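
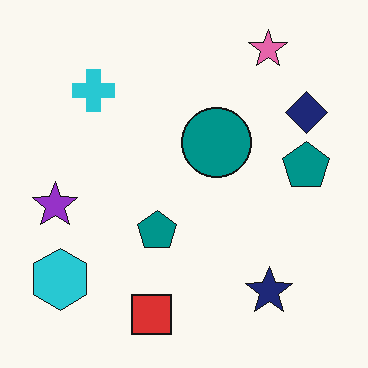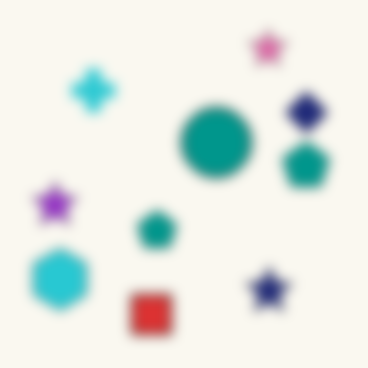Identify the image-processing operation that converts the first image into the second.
Heavily blurred.

Shape edges and outlines are uniformly softened across the whole image.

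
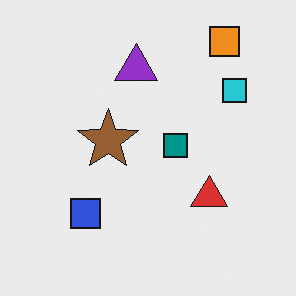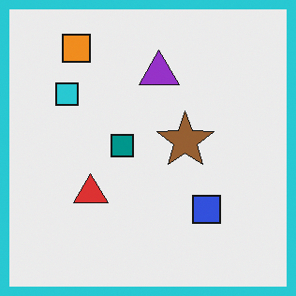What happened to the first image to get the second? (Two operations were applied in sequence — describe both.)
The image was flipped horizontally (left ↔ right), then framed with a cyan border.

The cyan square is in the top-right of the first image and the top-left of the second — shapes on opposite sides of the vertical midline have swapped in a mirror flip. A solid cyan frame runs around the edge of the second image, with the content slightly shrunk inside it.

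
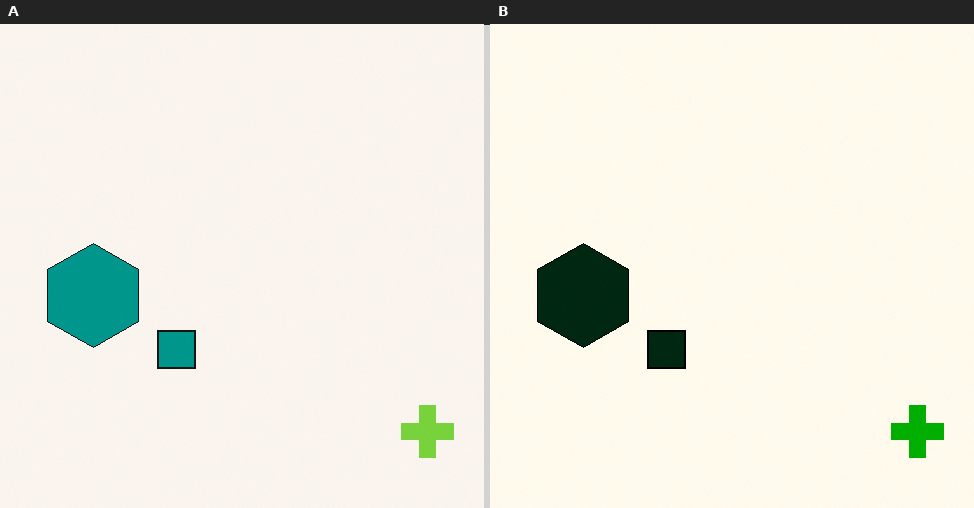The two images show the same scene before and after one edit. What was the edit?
The transformation is: given much higher contrast.

Tones are pushed away from mid-grey across the whole image — a global contrast change.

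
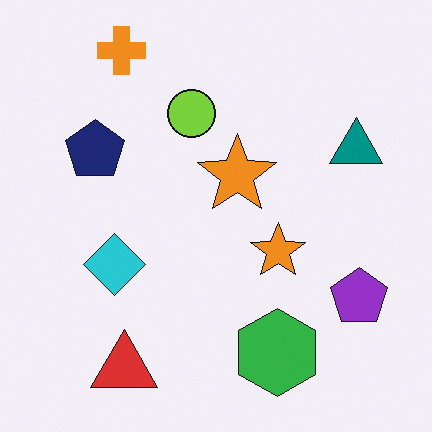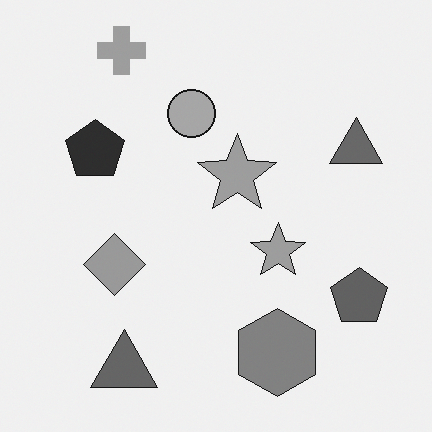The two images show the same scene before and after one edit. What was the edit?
The image was converted to grayscale.

All color is removed — every shape is now a shade of grey.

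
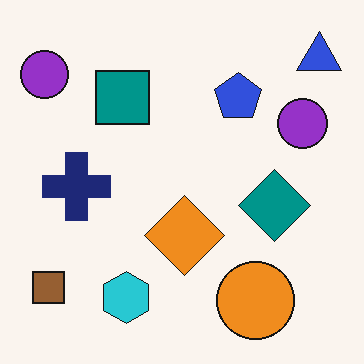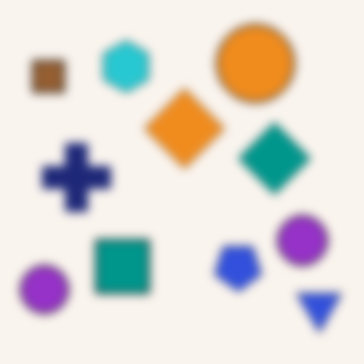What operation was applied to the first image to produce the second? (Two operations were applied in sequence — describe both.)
The transformation is: moderately blurred, then flipped vertically (top ↔ bottom).

Shape edges and outlines are uniformly softened across the whole image. The blue triangle is in the top-right of the first image and the bottom-right of the second — shapes on opposite sides of the horizontal midline have swapped in a mirror flip.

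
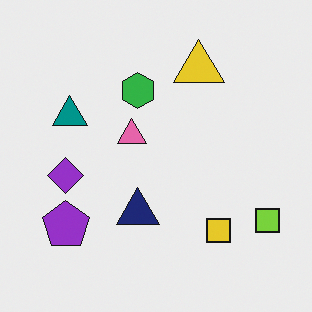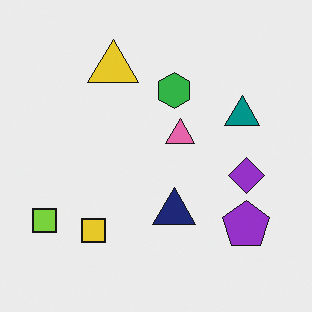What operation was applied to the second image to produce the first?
The transformation is: flipped horizontally (left ↔ right).

The lime square is in the bottom-left of the second image and the bottom-right of the first — shapes on opposite sides of the vertical midline have swapped in a mirror flip.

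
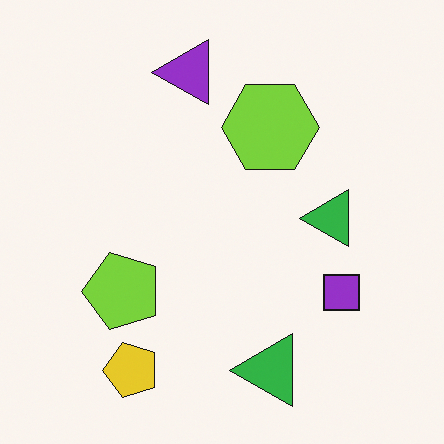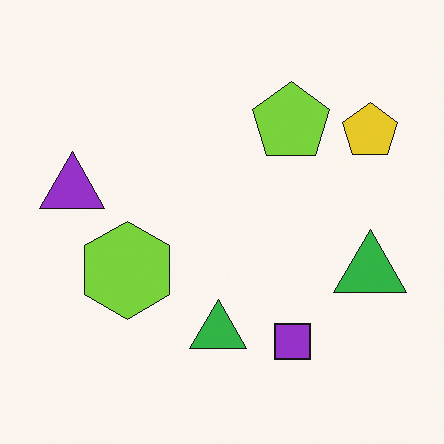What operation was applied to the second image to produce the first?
Transposed (reflected across the top-left ↔ bottom-right diagonal).

Shapes have swapped their row and column positions — what was in the top-right is now in the bottom-left — a diagonal reflection.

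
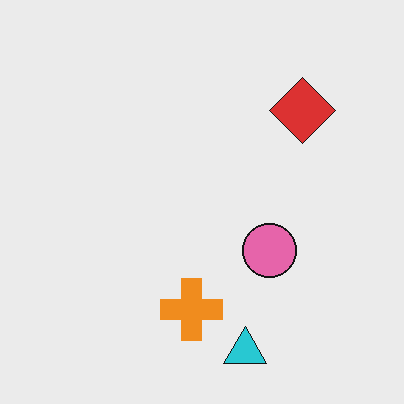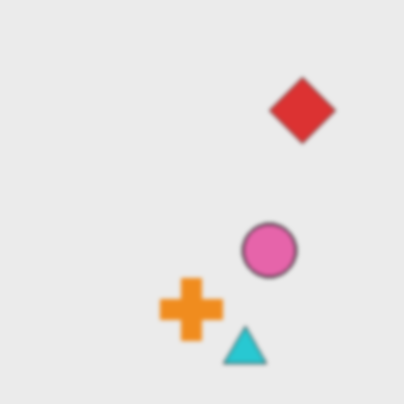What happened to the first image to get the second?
Lightly blurred.

Shape edges and outlines are uniformly softened across the whole image.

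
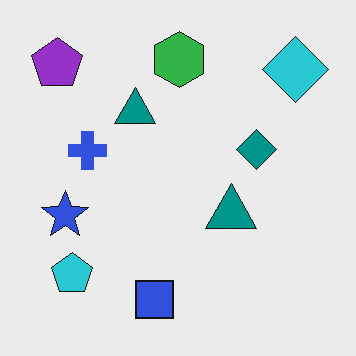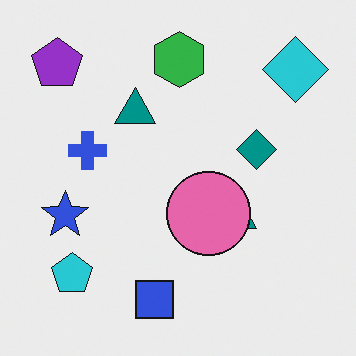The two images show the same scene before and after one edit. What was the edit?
The transformation is: overlaid with an additional pink circle.

A pink circle appears in the second image that is absent from the first.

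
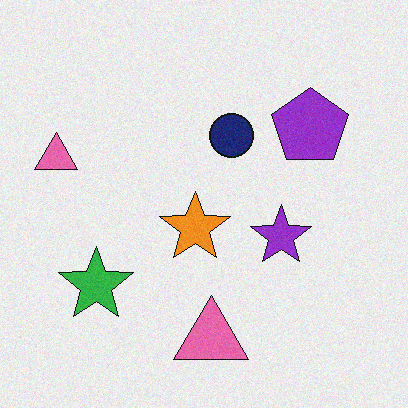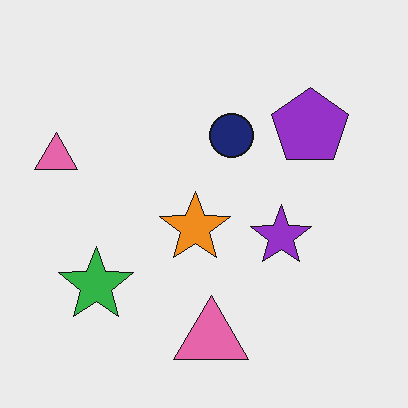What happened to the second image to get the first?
It was degraded with light additive noise.

Random speckle covers the whole image, including the flat background.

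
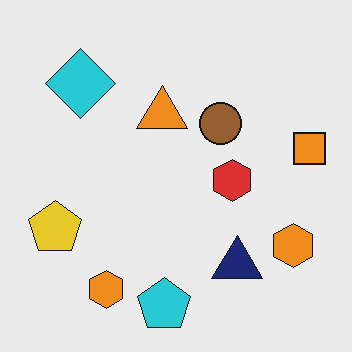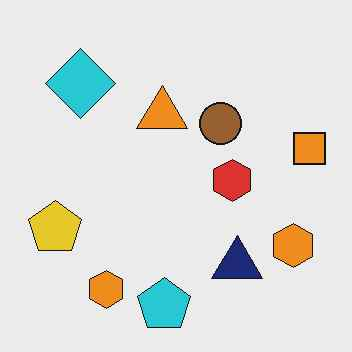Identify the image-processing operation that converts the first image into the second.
The image was JPEG-compressed with visible artifacts.

Blocky 8×8 compression artifacts appear around shape edges and the flat background shows ringing — characteristic JPEG degradation.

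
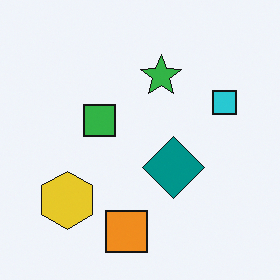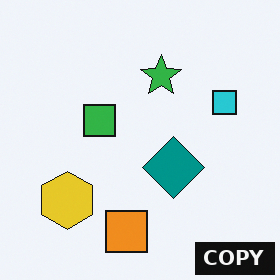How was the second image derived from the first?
It was watermarked with the text "COPY" in the lower-right corner.

A dark label reading "COPY" appears in the lower-right corner.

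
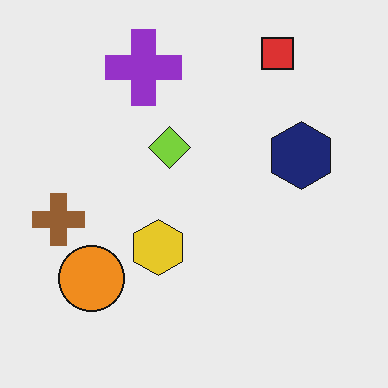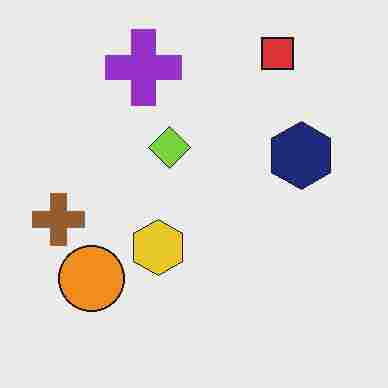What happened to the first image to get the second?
The transformation is: degraded with heavy JPEG compression.

Blocky 8×8 compression artifacts appear around shape edges and the flat background shows ringing — characteristic JPEG degradation.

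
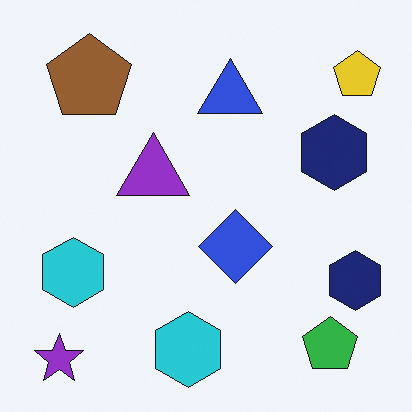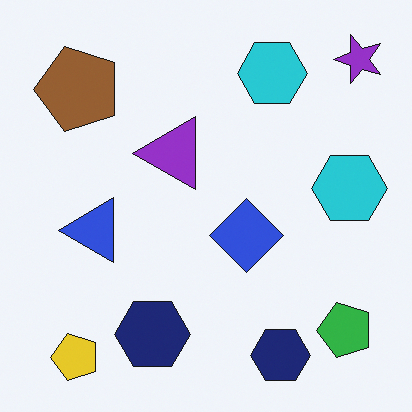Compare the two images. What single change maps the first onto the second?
It was transposed (reflected across the top-left ↔ bottom-right diagonal).

Shapes have swapped their row and column positions — what was in the top-right is now in the bottom-left — a diagonal reflection.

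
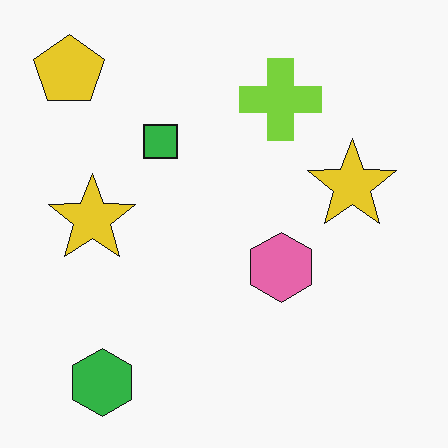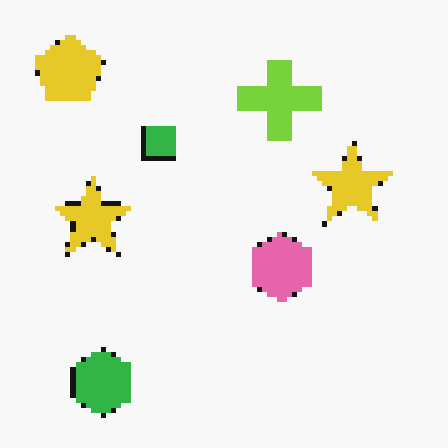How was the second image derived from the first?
This is the original image mildly pixelated.

Shapes are reduced to large square blocks; fine edges and outlines are lost — a downscale-then-upscale (mosaic) effect.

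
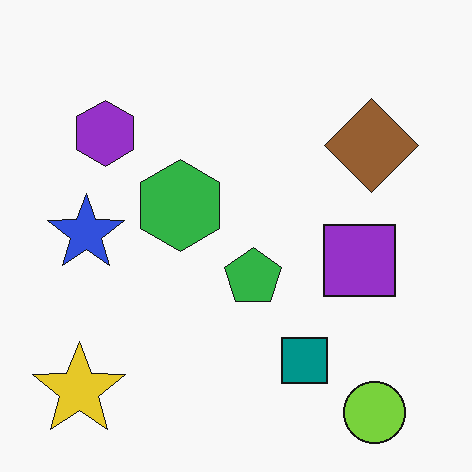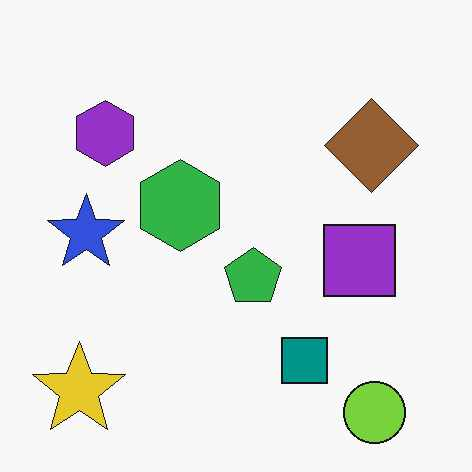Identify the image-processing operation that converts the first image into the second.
The transformation is: JPEG-compressed with visible artifacts.

Blocky 8×8 compression artifacts appear around shape edges and the flat background shows ringing — characteristic JPEG degradation.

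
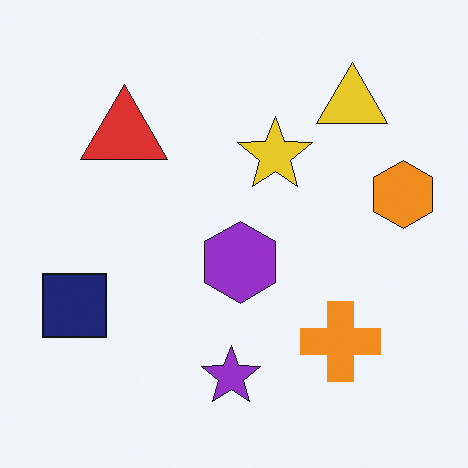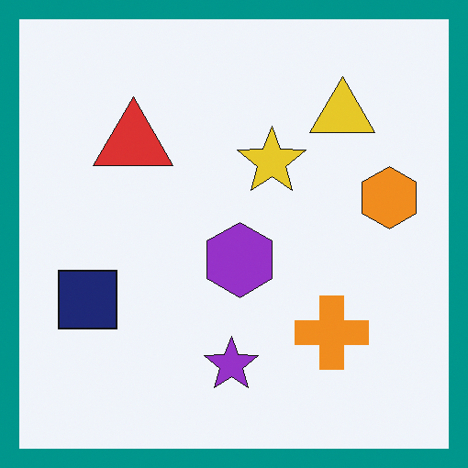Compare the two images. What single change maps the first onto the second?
It was framed with a teal border.

A solid teal frame runs around the edge of the second image, with the content slightly shrunk inside it.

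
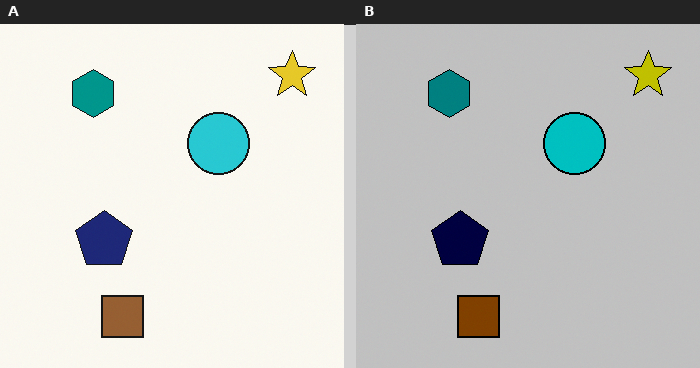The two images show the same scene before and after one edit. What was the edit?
This is the original image aggressively posterized.

Each flat color has snapped to a coarser quantized level — most visibly, the near-white background has dropped to a flat grey.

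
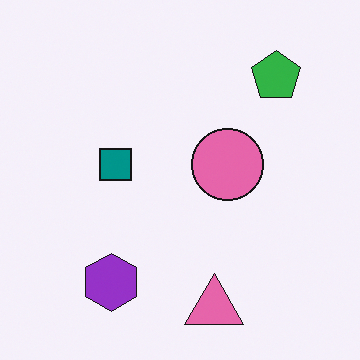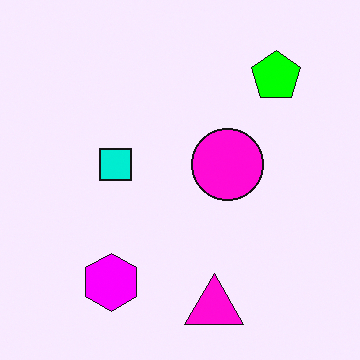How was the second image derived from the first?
The second image is the first heavily oversaturated.

All colors are more vivid — a global saturation change.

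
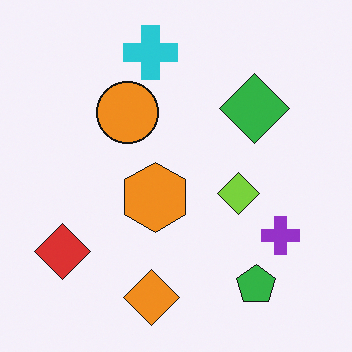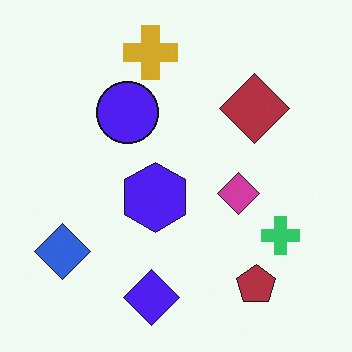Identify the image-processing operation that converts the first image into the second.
The second image is the first hue-shifted through roughly half the color wheel.

Every shape's color has rotated by the same amount around the hue wheel — a uniform hue shift.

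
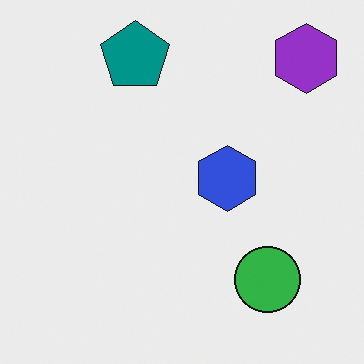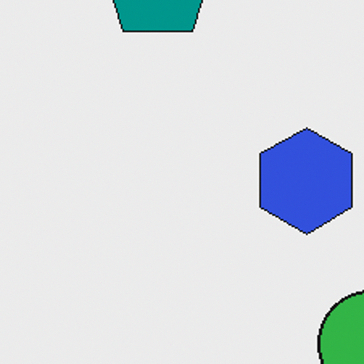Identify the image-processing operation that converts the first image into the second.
The image was cropped to a modestly smaller region and rescaled.

The visible shapes are larger and the field of view is narrower; shapes near the original edges may be partly or wholly outside the frame — a crop-and-rescale.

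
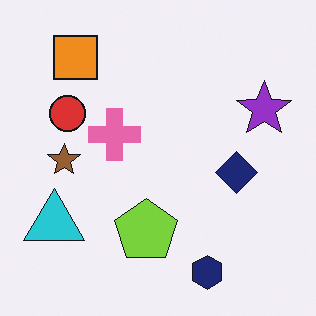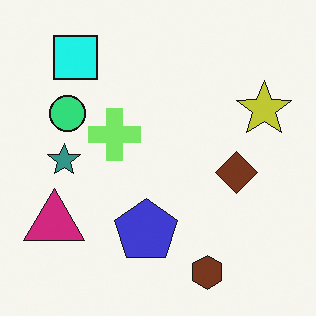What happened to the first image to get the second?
This is the original image hue-shifted through roughly a third of the color wheel.

Every shape's color has rotated by the same amount around the hue wheel — a uniform hue shift.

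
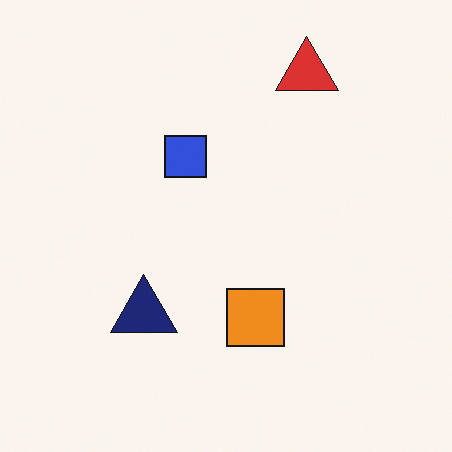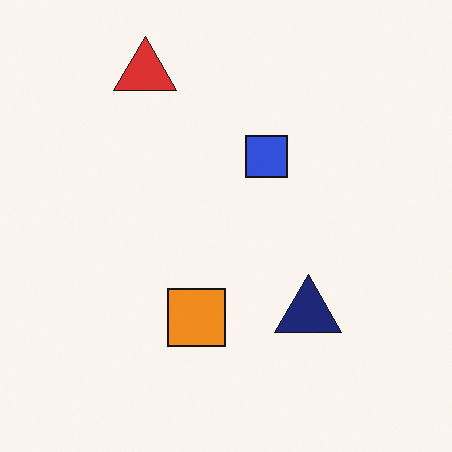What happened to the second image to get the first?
The first image is the second flipped horizontally (left ↔ right).

The navy triangle is in the bottom-right of the second image and the bottom-left of the first — shapes on opposite sides of the vertical midline have swapped in a mirror flip.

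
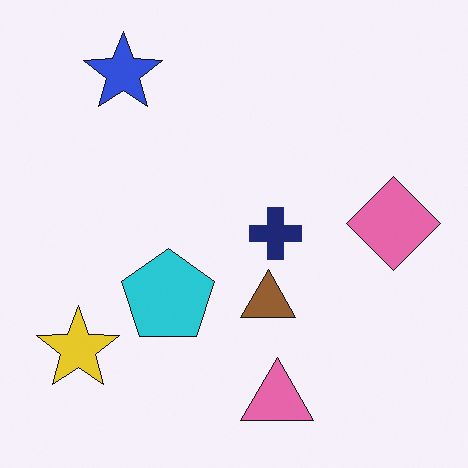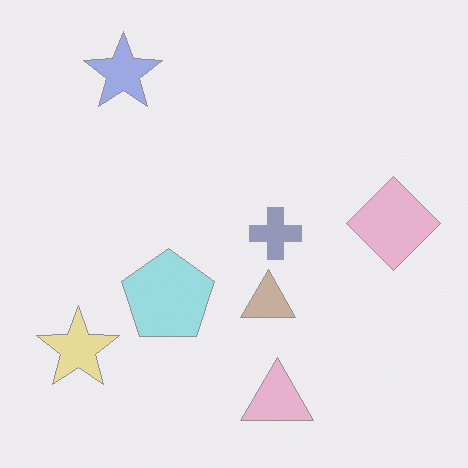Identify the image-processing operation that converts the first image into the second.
The image was washed out (contrast reduced).

Tones are pushed toward mid-grey across the whole image — a global contrast change.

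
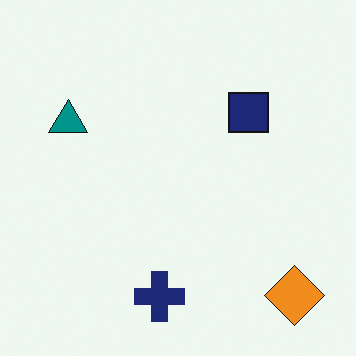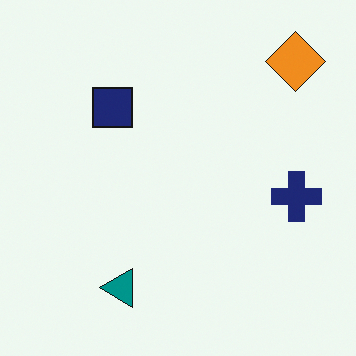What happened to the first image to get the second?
The transformation is: rotated 90° counter-clockwise.

The orange diamond sits in the bottom-right of the first image and the top-right of the second — consistent with a whole-image 90° counter-clockwise rotation.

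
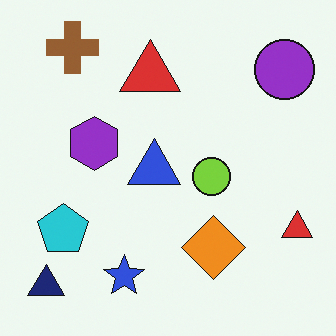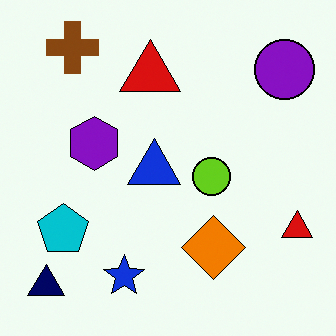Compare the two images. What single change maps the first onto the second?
The transformation is: given slightly increased contrast.

Tones are pushed away from mid-grey across the whole image — a global contrast change.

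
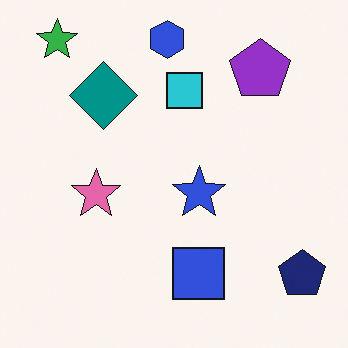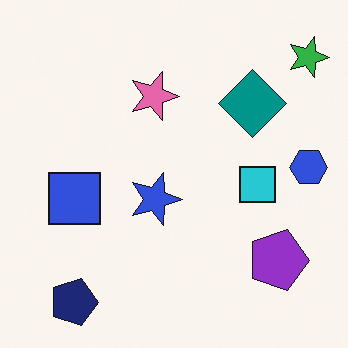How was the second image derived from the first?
Rotated 90° clockwise.

The green star sits in the top-left of the first image and the top-right of the second — consistent with a whole-image 90° clockwise rotation.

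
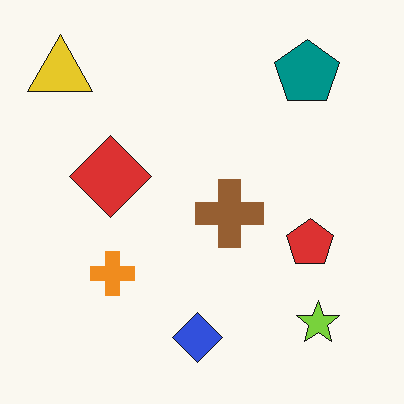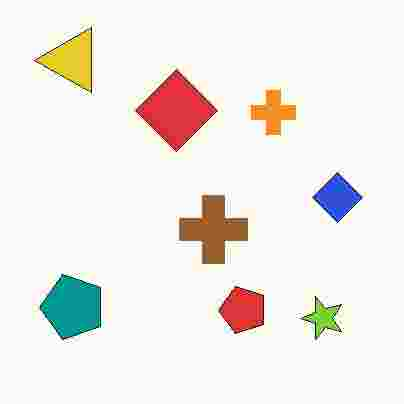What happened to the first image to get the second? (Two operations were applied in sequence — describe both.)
Transposed (reflected across the top-left ↔ bottom-right diagonal), then heavily JPEG-compressed with obvious blocking artifacts.

Shapes have swapped their row and column positions — what was in the top-right is now in the bottom-left — a diagonal reflection. Blocky 8×8 compression artifacts appear around shape edges and the flat background shows ringing — characteristic JPEG degradation.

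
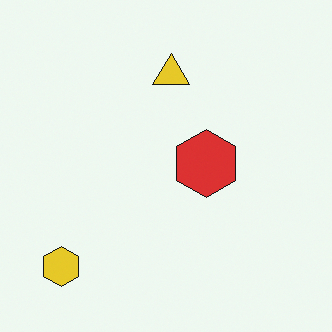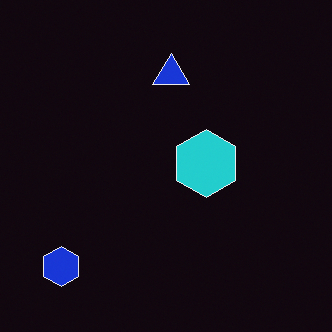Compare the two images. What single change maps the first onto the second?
The image was color-inverted (negative).

The light background has become dark and every shape's color is its complement — a photographic negative.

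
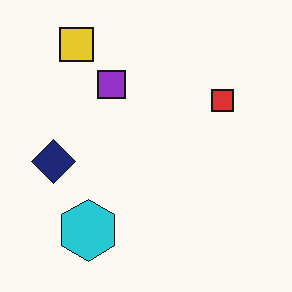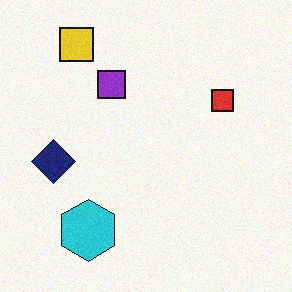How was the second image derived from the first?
The transformation is: degraded with subtle gaussian noise.

Random speckle covers the whole image, including the flat background.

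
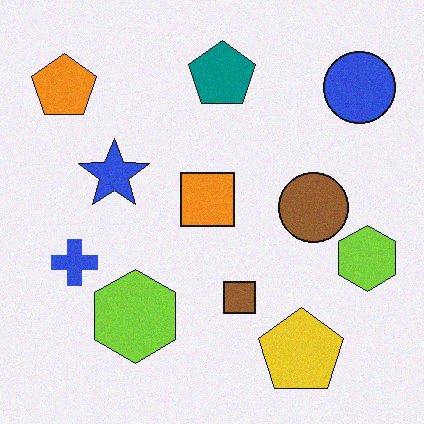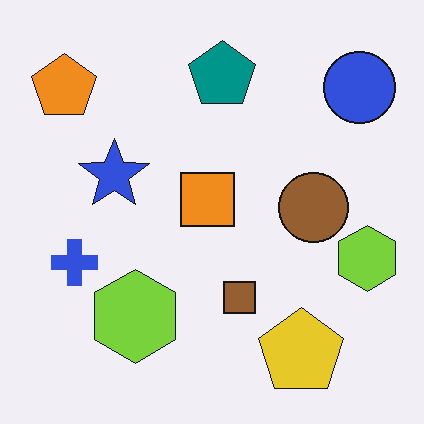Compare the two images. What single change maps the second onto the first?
It was degraded with a light layer of grain.

Random speckle covers the whole image, including the flat background.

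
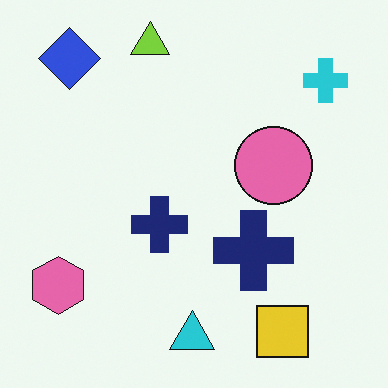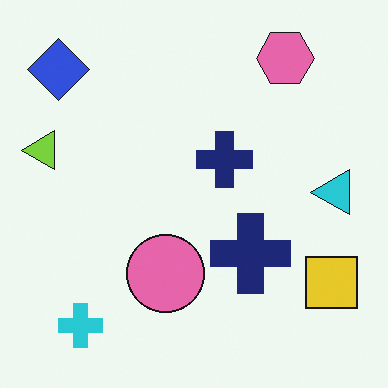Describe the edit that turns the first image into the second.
The second image is the first transposed (reflected across the top-left ↔ bottom-right diagonal).

Shapes have swapped their row and column positions — what was in the top-right is now in the bottom-left — a diagonal reflection.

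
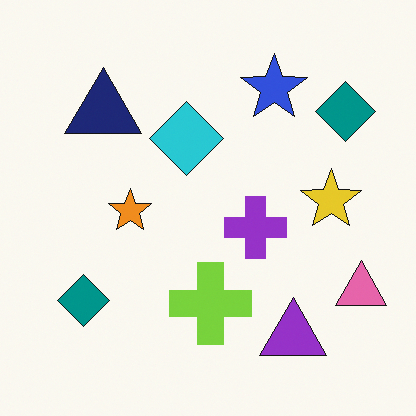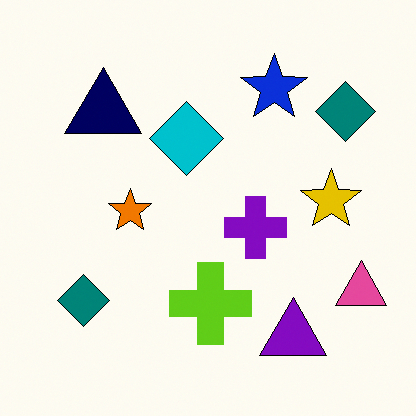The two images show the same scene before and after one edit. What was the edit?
The transformation is: given slightly increased contrast.

Tones are pushed away from mid-grey across the whole image — a global contrast change.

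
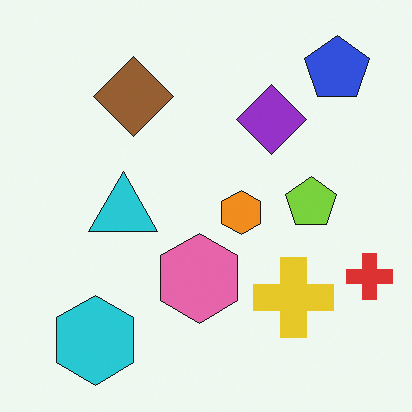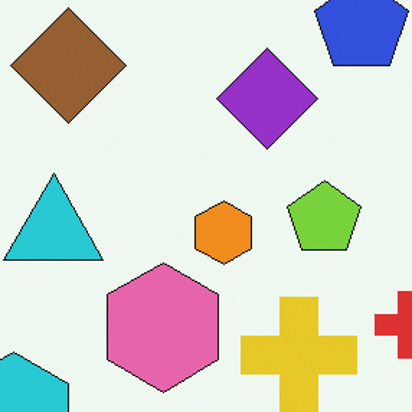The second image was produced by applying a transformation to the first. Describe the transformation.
This is the original image cropped to a modestly smaller region and rescaled.

The visible shapes are larger and the field of view is narrower; shapes near the original edges may be partly or wholly outside the frame — a crop-and-rescale.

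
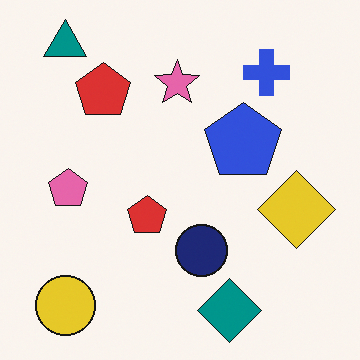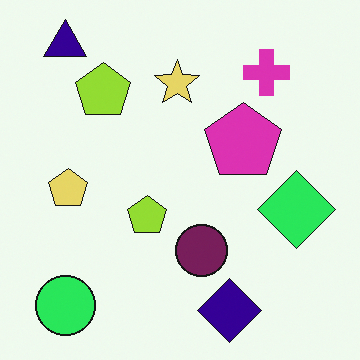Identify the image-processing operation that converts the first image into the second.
It was hue-shifted through roughly a third of the color wheel.

Every shape's color has rotated by the same amount around the hue wheel — a uniform hue shift.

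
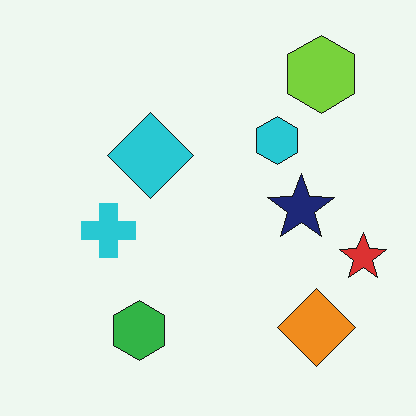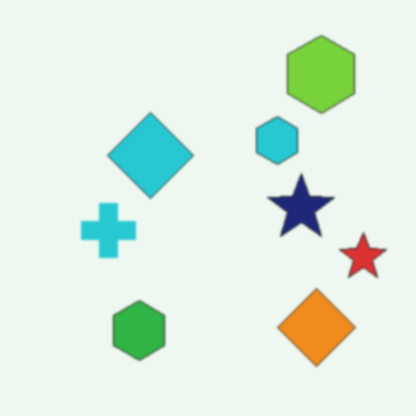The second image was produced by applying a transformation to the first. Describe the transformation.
This is the original image given a subtle gaussian blur.

Shape edges and outlines are uniformly softened across the whole image.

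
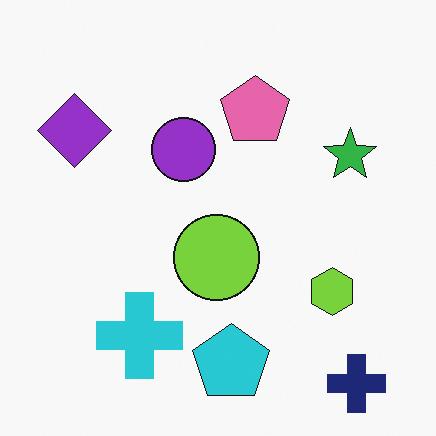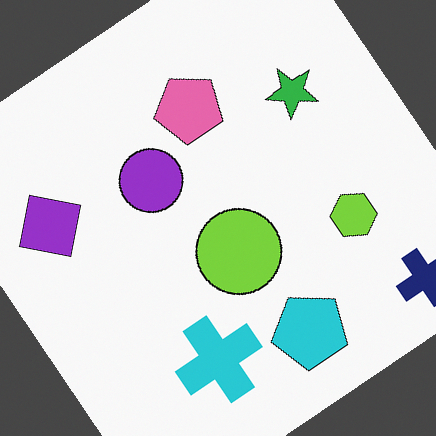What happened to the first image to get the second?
The transformation is: rotated counter-clockwise by a large amount — several tens of degrees.

Every shape is tilted by the same angle and the image corners show triangular fill wedges — a whole-image rotation by a non-right angle.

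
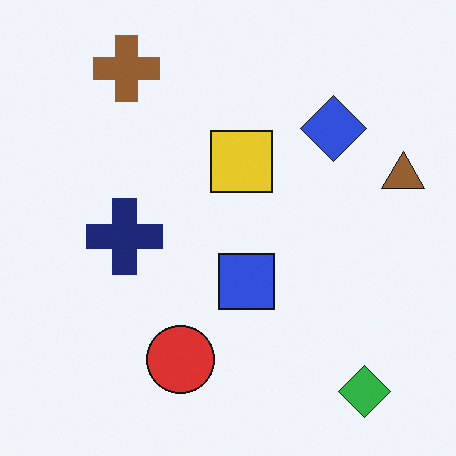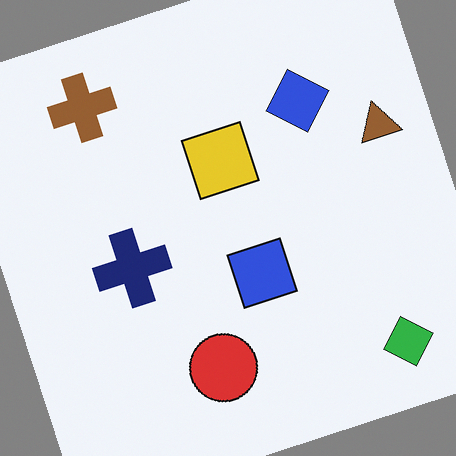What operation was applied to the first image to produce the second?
The transformation is: rotated counter-clockwise by a moderate amount.

Every shape is tilted by the same angle and the image corners show triangular fill wedges — a whole-image rotation by a non-right angle.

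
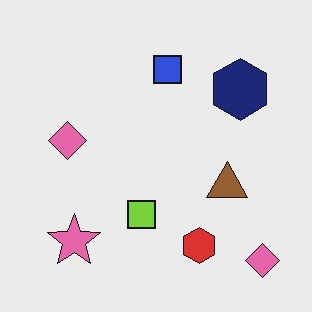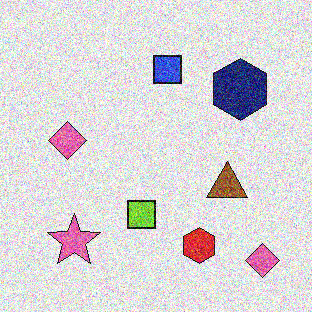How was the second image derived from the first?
The second image is the first degraded with strong gaussian noise.

Random speckle covers the whole image, including the flat background.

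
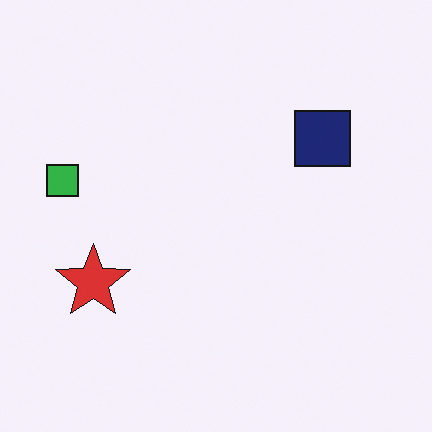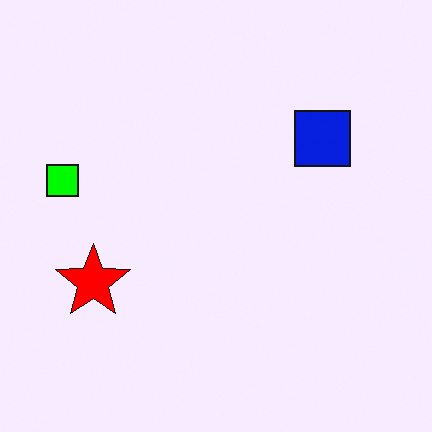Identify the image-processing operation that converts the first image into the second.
It was made much more vivid (saturation change).

All colors are more vivid — a global saturation change.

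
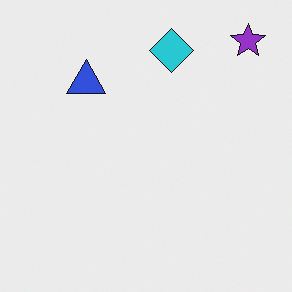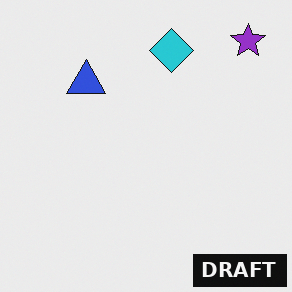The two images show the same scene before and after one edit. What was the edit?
Watermarked with the text "DRAFT" in the lower-right corner.

A dark label reading "DRAFT" appears in the lower-right corner.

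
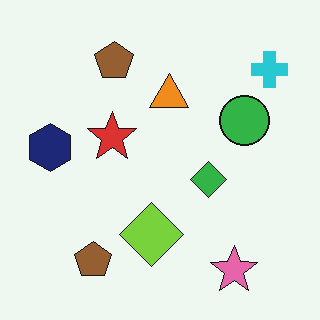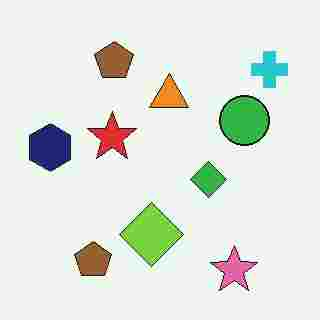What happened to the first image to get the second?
The second image is the first degraded with heavy JPEG compression.

Blocky 8×8 compression artifacts appear around shape edges and the flat background shows ringing — characteristic JPEG degradation.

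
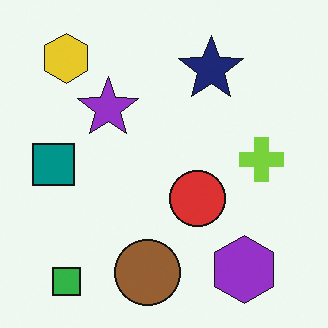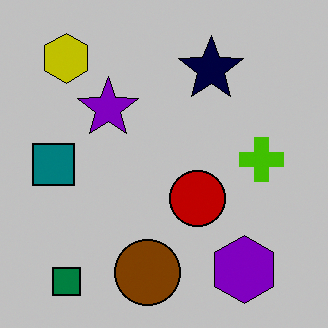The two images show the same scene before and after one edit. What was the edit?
The transformation is: aggressively posterized.

Each flat color has snapped to a coarser quantized level — most visibly, the near-white background has dropped to a flat grey.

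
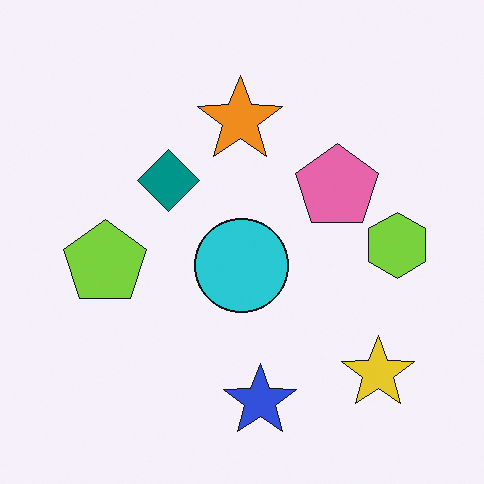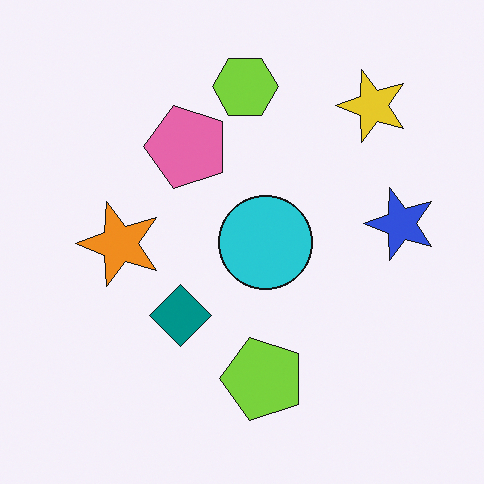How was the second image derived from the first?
The transformation is: rotated 90° counter-clockwise.

The yellow star sits in the bottom-right of the first image and the top-right of the second — consistent with a whole-image 90° counter-clockwise rotation.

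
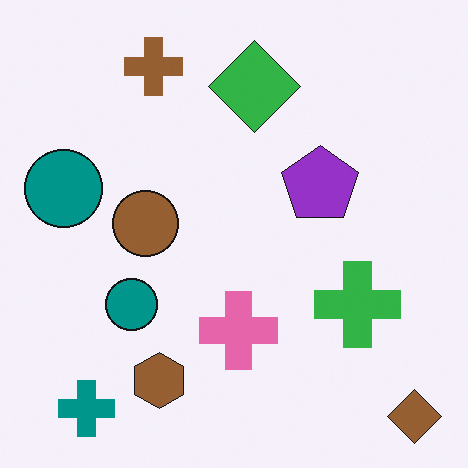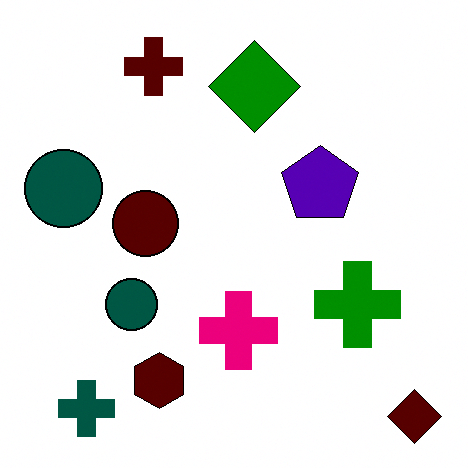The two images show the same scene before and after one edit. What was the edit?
This is the original image boosted in contrast.

Tones are pushed away from mid-grey across the whole image — a global contrast change.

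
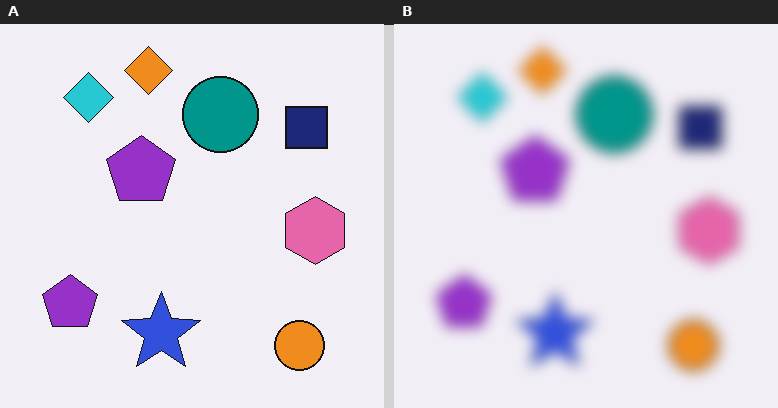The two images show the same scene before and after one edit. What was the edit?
It was heavily blurred.

Shape edges and outlines are uniformly softened across the whole image.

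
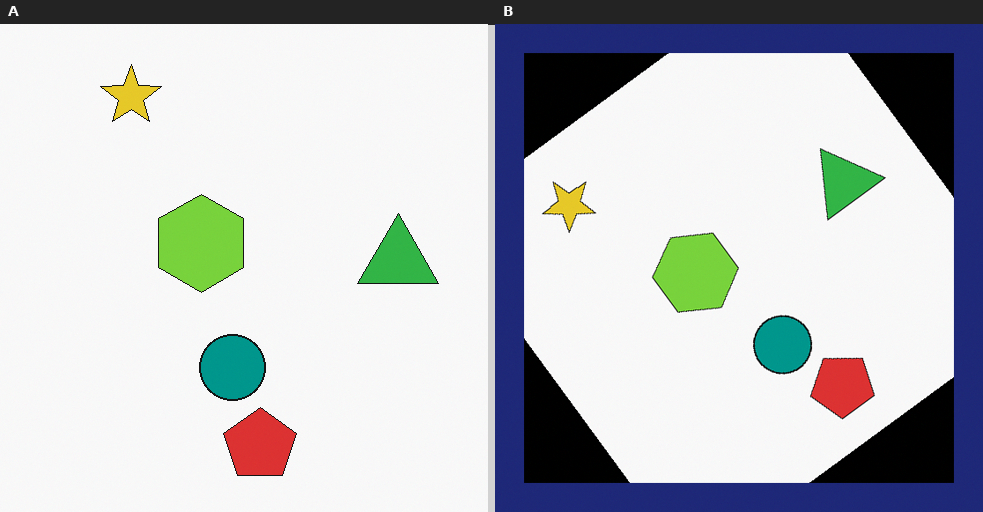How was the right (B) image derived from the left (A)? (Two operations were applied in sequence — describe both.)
The right (B) image is the left (A) rotated counter-clockwise by a large amount — several tens of degrees, then framed with a navy border.

Every shape is tilted by the same angle and the image corners show triangular fill wedges — a whole-image rotation by a non-right angle. A solid navy frame runs around the edge of the right (B) image, with the content slightly shrunk inside it.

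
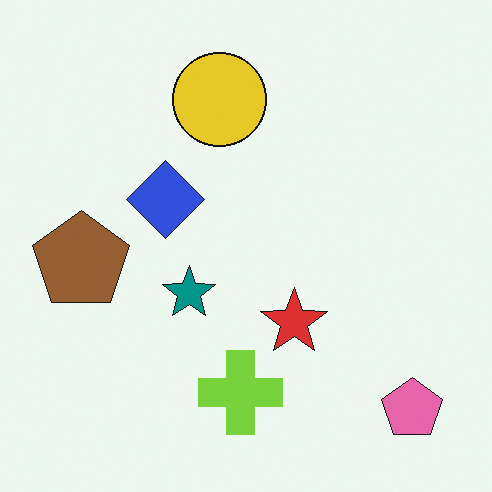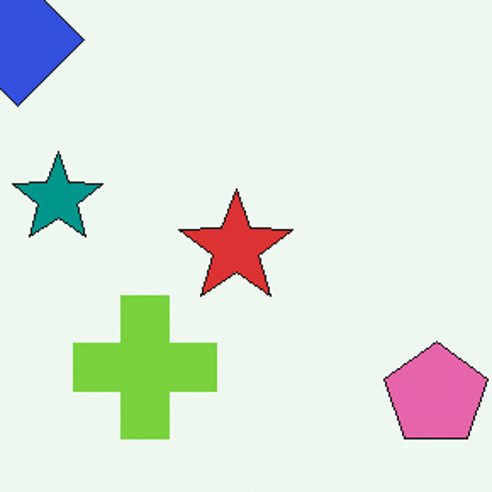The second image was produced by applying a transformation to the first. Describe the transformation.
This is the original image cropped to a noticeably smaller region and rescaled.

The visible shapes are larger and the field of view is narrower; shapes near the original edges may be partly or wholly outside the frame — a crop-and-rescale.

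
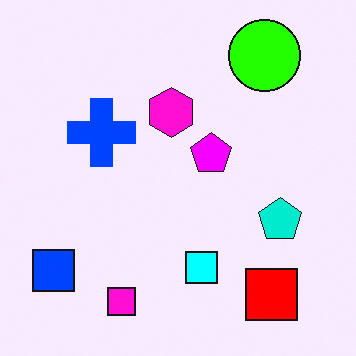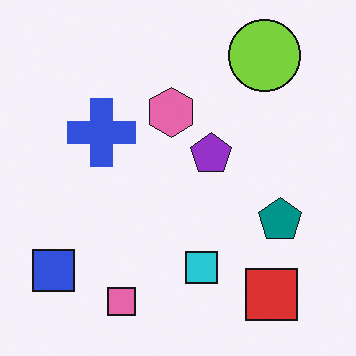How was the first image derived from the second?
This is the original image heavily oversaturated.

All colors are more vivid — a global saturation change.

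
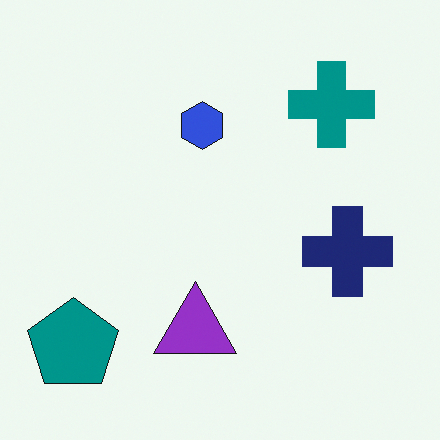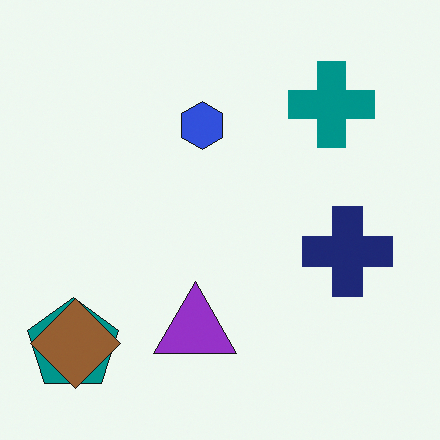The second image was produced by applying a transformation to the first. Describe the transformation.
Overlaid with an additional brown diamond.

A brown diamond appears in the second image that is absent from the first.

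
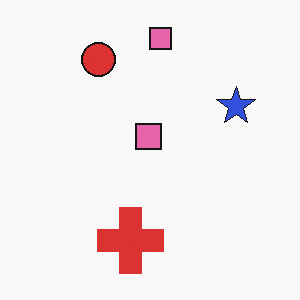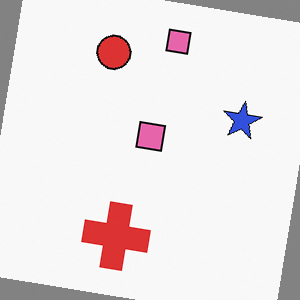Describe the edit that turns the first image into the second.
It was rotated clockwise by a slight angle.

Every shape is tilted by the same angle and the image corners show triangular fill wedges — a whole-image rotation by a non-right angle.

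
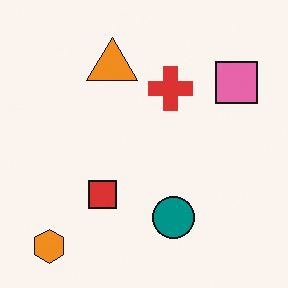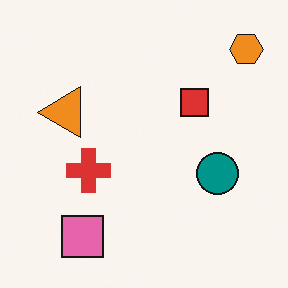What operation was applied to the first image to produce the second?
Transposed (reflected across the top-left ↔ bottom-right diagonal).

Shapes have swapped their row and column positions — what was in the top-right is now in the bottom-left — a diagonal reflection.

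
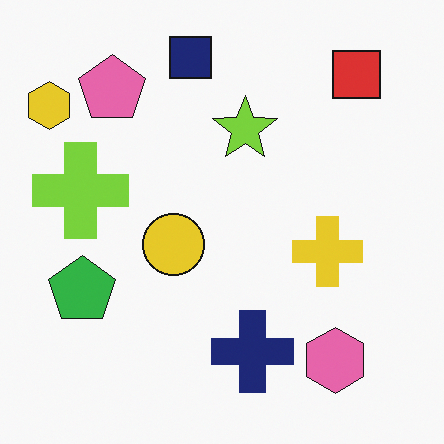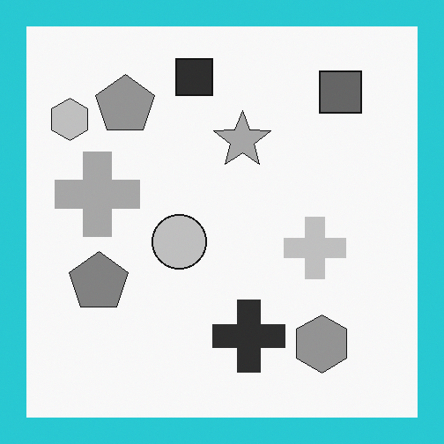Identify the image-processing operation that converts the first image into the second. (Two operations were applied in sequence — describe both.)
It was converted to grayscale, then framed with a cyan border.

All color is removed — every shape is now a shade of grey. A solid cyan frame runs around the edge of the second image, with the content slightly shrunk inside it.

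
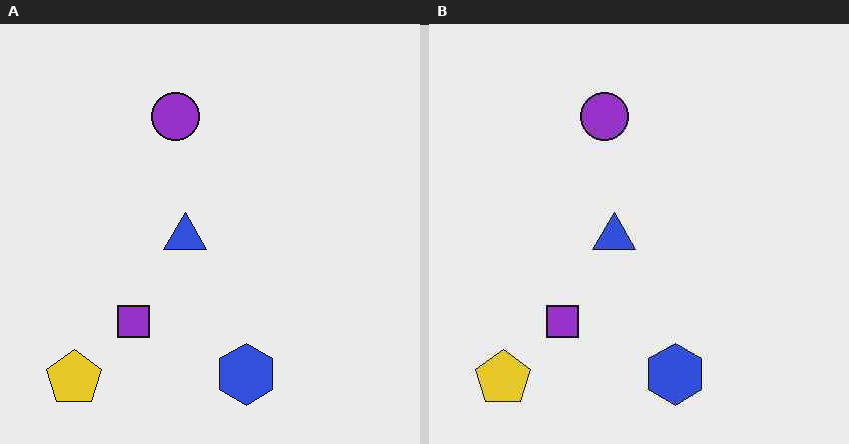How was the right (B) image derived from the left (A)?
The right (B) image is the left (A) given moderate JPEG compression.

Blocky 8×8 compression artifacts appear around shape edges and the flat background shows ringing — characteristic JPEG degradation.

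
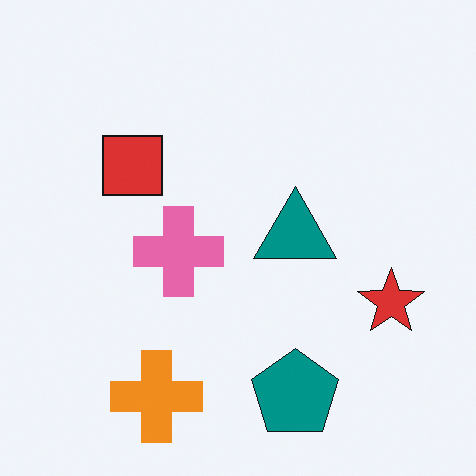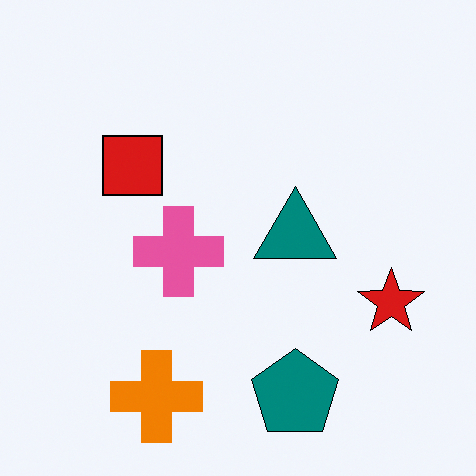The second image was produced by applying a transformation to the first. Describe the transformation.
It was given slightly increased contrast.

Tones are pushed away from mid-grey across the whole image — a global contrast change.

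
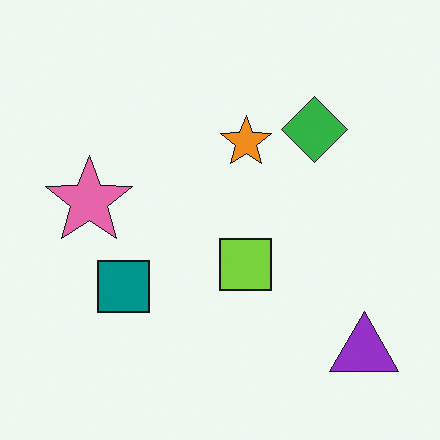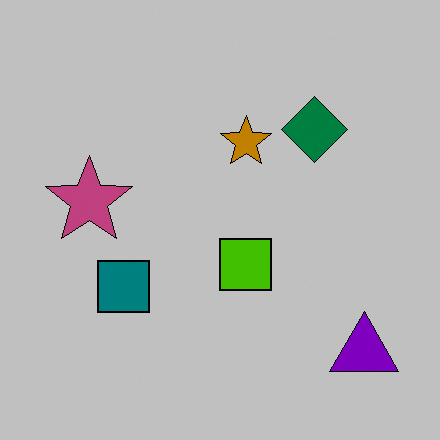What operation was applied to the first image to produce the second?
The second image is the first aggressively posterized.

Each flat color has snapped to a coarser quantized level — most visibly, the near-white background has dropped to a flat grey.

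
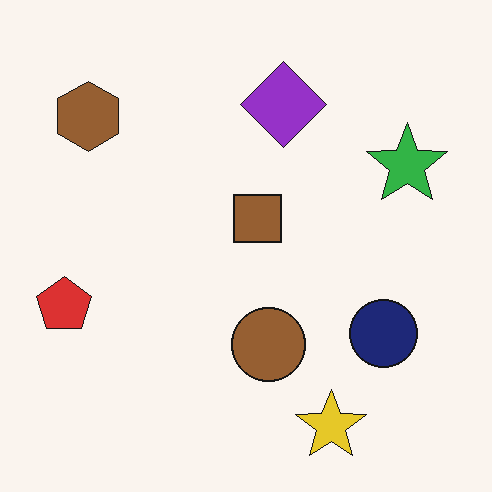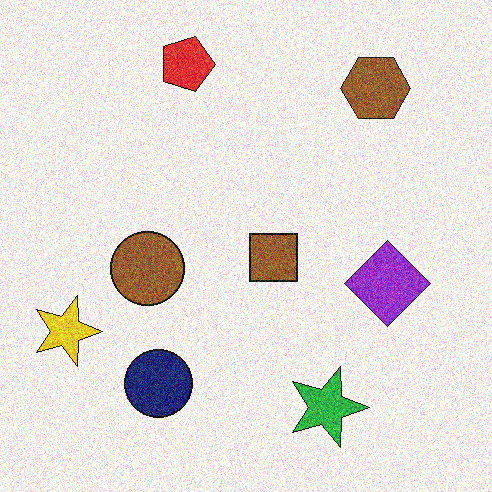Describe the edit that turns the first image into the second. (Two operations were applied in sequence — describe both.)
This is the original image rotated 90° clockwise, then degraded with heavy additive noise.

The brown hexagon sits in the top-left of the first image and the top-right of the second — consistent with a whole-image 90° clockwise rotation. Random speckle covers the whole image, including the flat background.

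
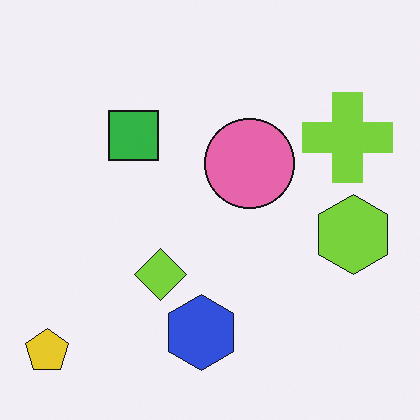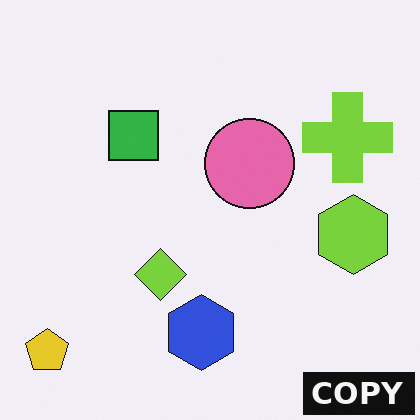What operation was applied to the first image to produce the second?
Watermarked with the text "COPY" in the lower-right corner.

A dark label reading "COPY" appears in the lower-right corner.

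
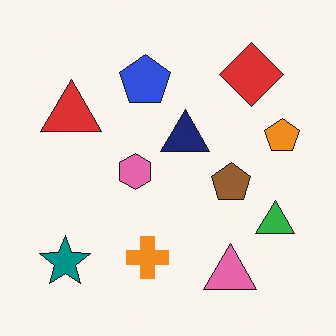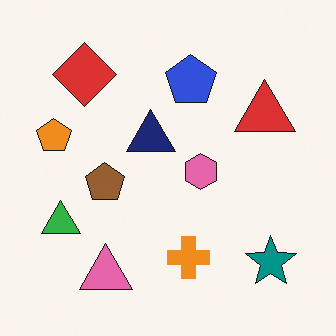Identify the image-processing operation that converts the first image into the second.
The transformation is: flipped horizontally (left ↔ right).

The orange pentagon is in the right of the first image and the left of the second — shapes on opposite sides of the vertical midline have swapped in a mirror flip.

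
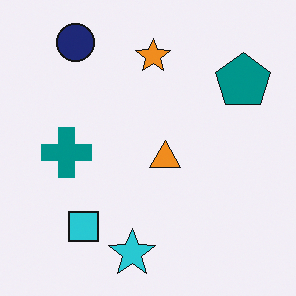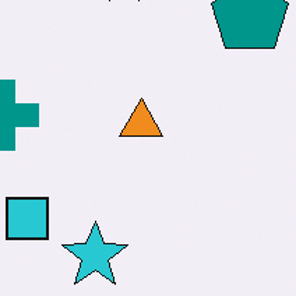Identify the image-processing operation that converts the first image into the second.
Cropped slightly and scaled back up.

The visible shapes are larger and the field of view is narrower; shapes near the original edges may be partly or wholly outside the frame — a crop-and-rescale.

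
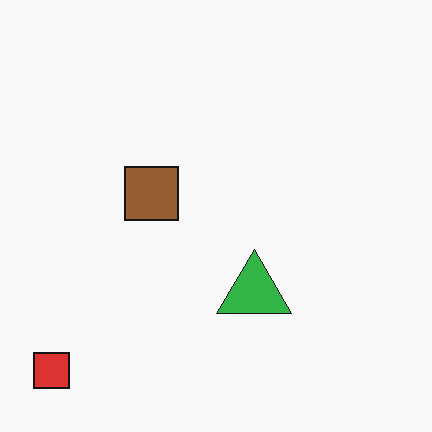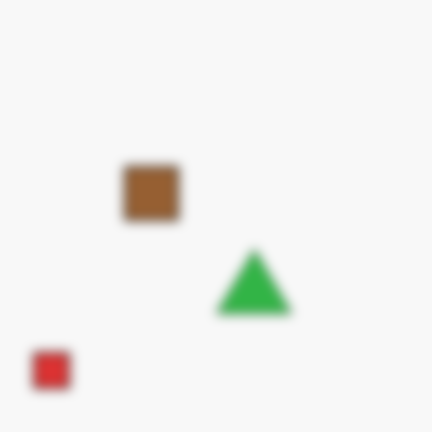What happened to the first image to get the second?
It was heavily blurred.

Shape edges and outlines are uniformly softened across the whole image.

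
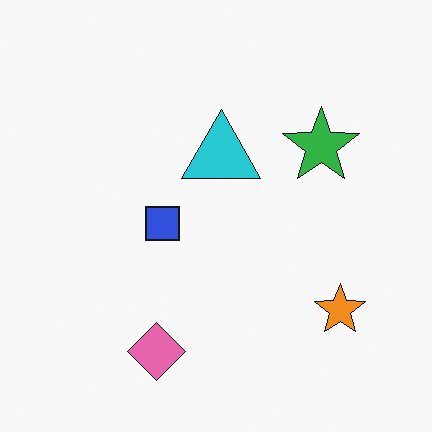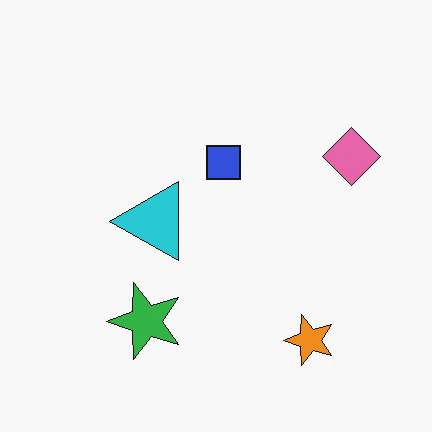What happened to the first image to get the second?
This is the original image transposed (reflected across the top-left ↔ bottom-right diagonal).

Shapes have swapped their row and column positions — what was in the top-right is now in the bottom-left — a diagonal reflection.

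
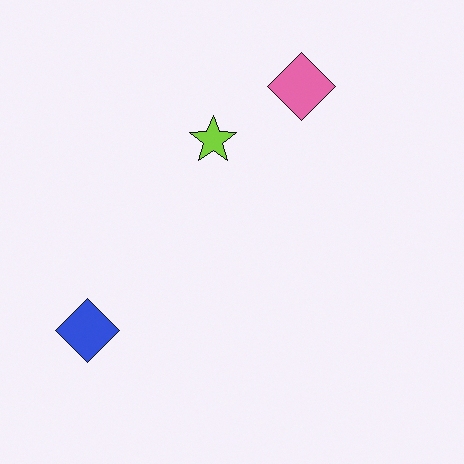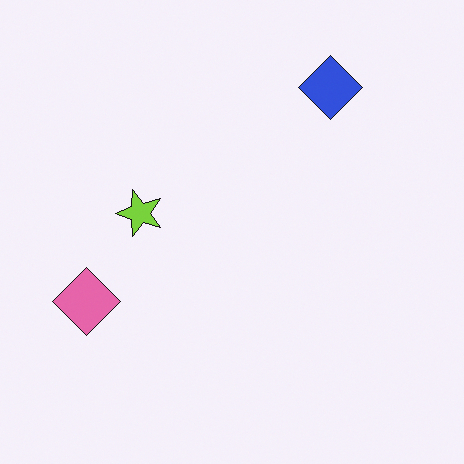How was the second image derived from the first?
Transposed (reflected across the top-left ↔ bottom-right diagonal).

Shapes have swapped their row and column positions — what was in the top-right is now in the bottom-left — a diagonal reflection.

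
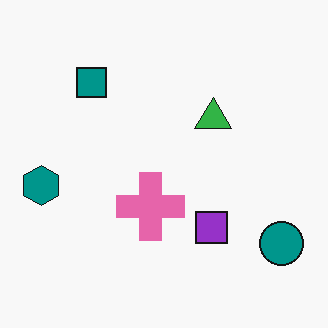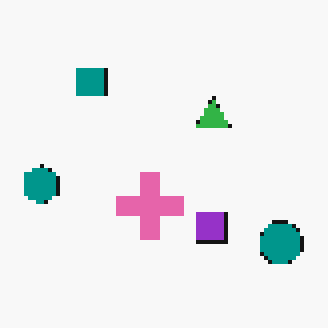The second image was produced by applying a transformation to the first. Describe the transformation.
Mildly pixelated.

Shapes are reduced to large square blocks; fine edges and outlines are lost — a downscale-then-upscale (mosaic) effect.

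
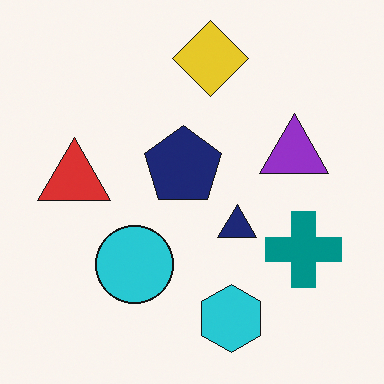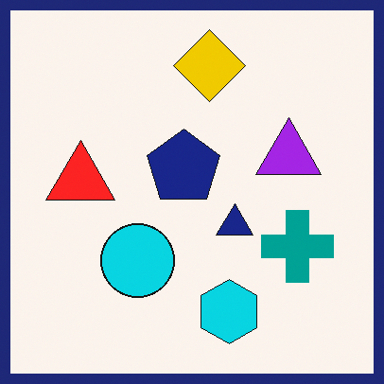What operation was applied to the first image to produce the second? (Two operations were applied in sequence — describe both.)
This is the original image slightly oversaturated, then framed with a navy border.

All colors are more vivid — a global saturation change. A solid navy frame runs around the edge of the second image, with the content slightly shrunk inside it.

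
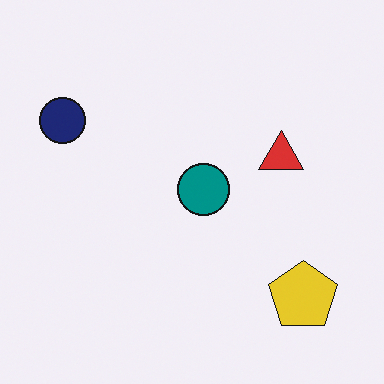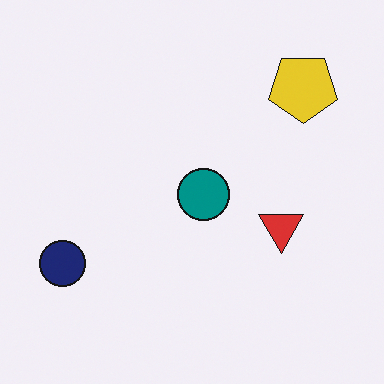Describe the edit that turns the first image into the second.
The second image is the first flipped vertically (top ↔ bottom).

The yellow pentagon is in the bottom-right of the first image and the top-right of the second — shapes on opposite sides of the horizontal midline have swapped in a mirror flip.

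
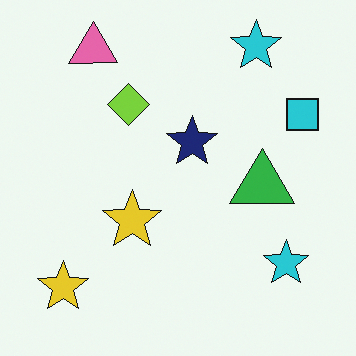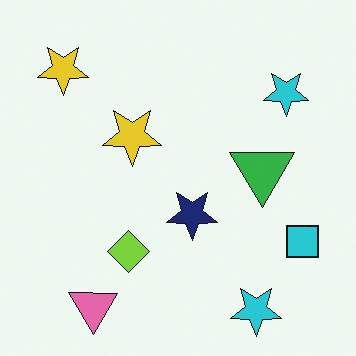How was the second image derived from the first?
The second image is the first flipped vertically (top ↔ bottom).

The pink triangle is in the top-left of the first image and the bottom-left of the second — shapes on opposite sides of the horizontal midline have swapped in a mirror flip.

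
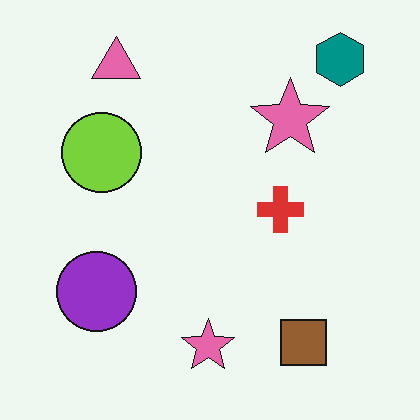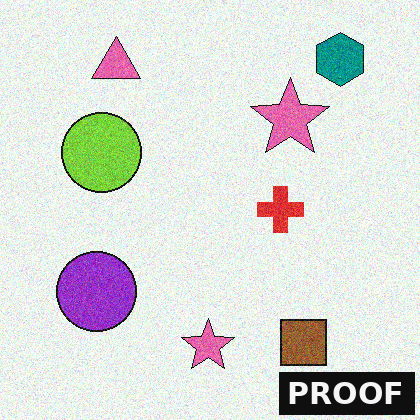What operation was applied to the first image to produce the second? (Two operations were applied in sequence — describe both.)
This is the original image degraded with moderate additive noise, then watermarked with the text "PROOF" in the lower-right corner.

Random speckle covers the whole image, including the flat background. A dark label reading "PROOF" appears in the lower-right corner.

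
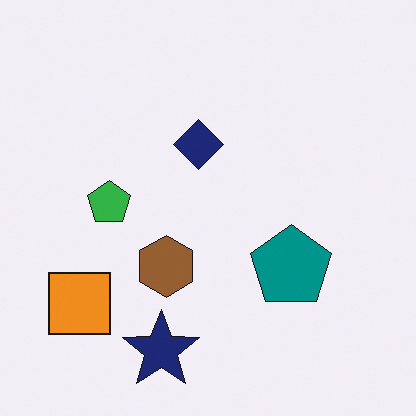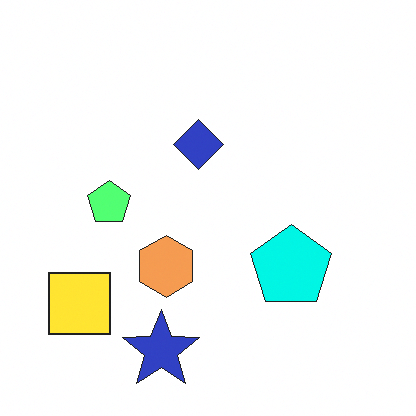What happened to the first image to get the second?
The second image is the first brightened a lot.

Every pixel — background and shapes alike — is uniformly brightened.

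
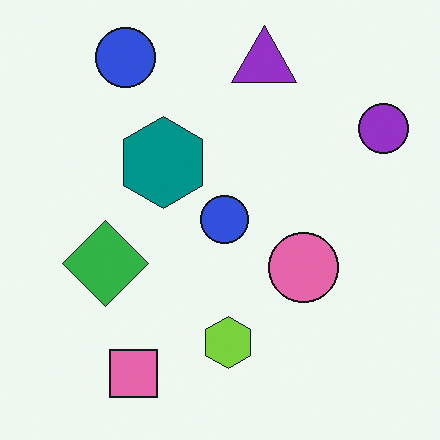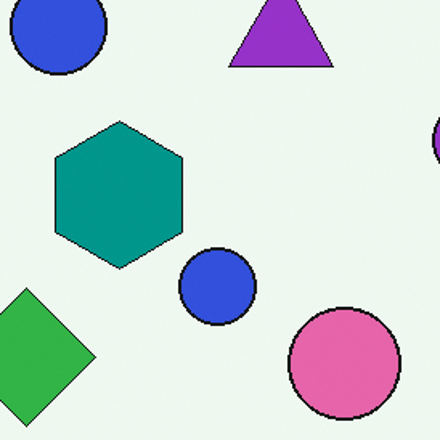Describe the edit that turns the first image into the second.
The transformation is: cropped slightly and scaled back up.

The visible shapes are larger and the field of view is narrower; shapes near the original edges may be partly or wholly outside the frame — a crop-and-rescale.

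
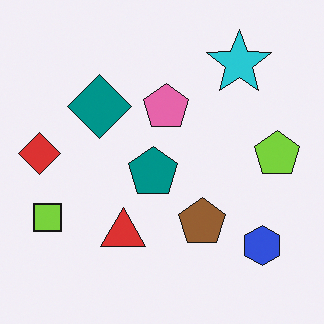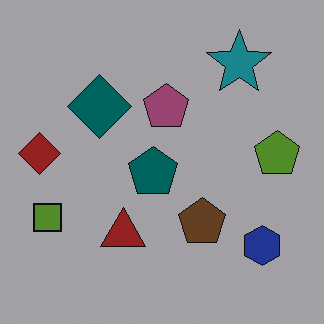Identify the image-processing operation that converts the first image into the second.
The transformation is: substantially darkened.

Every pixel — background and shapes alike — is uniformly darkened.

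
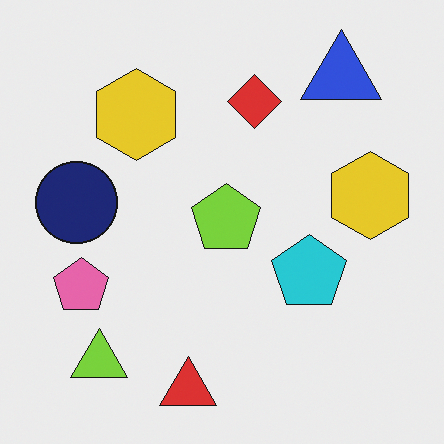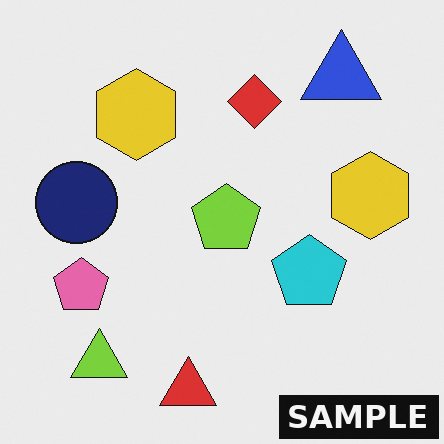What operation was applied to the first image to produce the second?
The image was watermarked with the text "SAMPLE" in the lower-right corner.

A dark label reading "SAMPLE" appears in the lower-right corner.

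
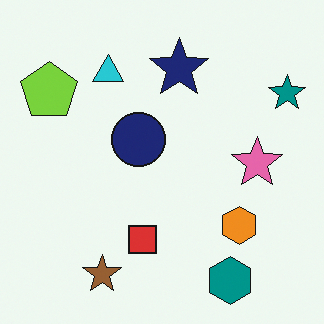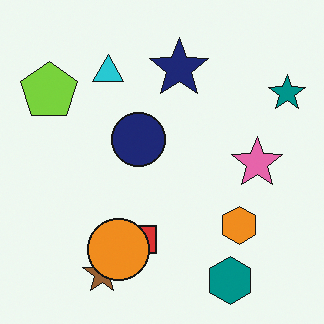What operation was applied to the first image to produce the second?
The second image is the first overlaid with an additional orange circle.

An orange circle appears in the second image that is absent from the first.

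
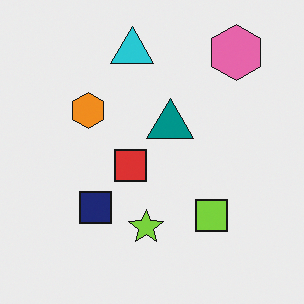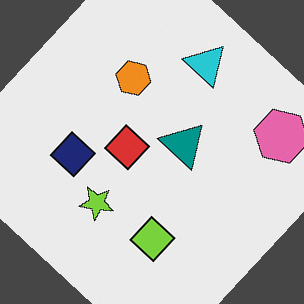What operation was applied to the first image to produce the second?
The image was rotated clockwise by a large amount — several tens of degrees.

Every shape is tilted by the same angle and the image corners show triangular fill wedges — a whole-image rotation by a non-right angle.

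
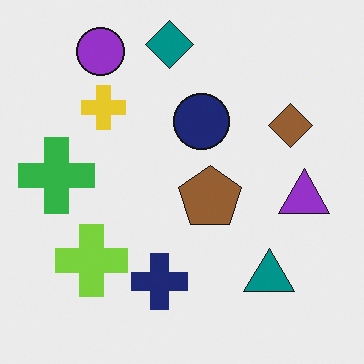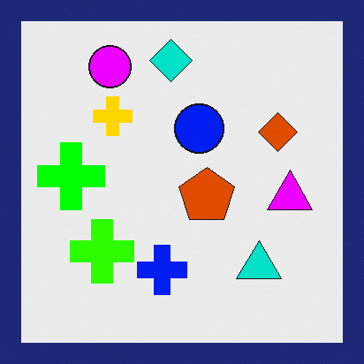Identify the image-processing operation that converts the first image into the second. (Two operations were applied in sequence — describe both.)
The transformation is: made much more vivid (saturation change), then framed with a navy border.

All colors are more vivid — a global saturation change. A solid navy frame runs around the edge of the second image, with the content slightly shrunk inside it.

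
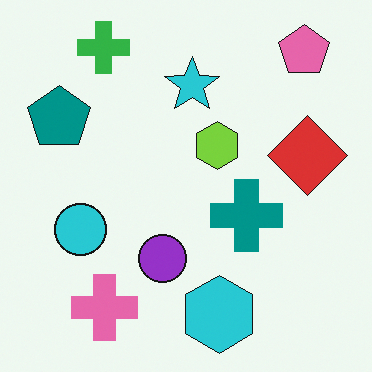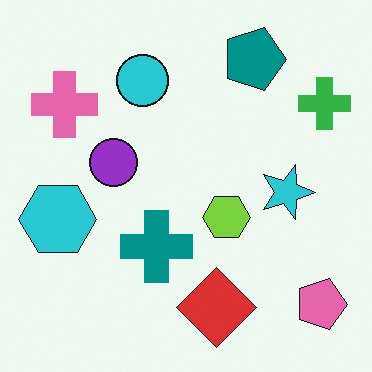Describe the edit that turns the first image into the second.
Rotated 90° clockwise.

The pink pentagon sits in the top-right of the first image and the bottom-right of the second — consistent with a whole-image 90° clockwise rotation.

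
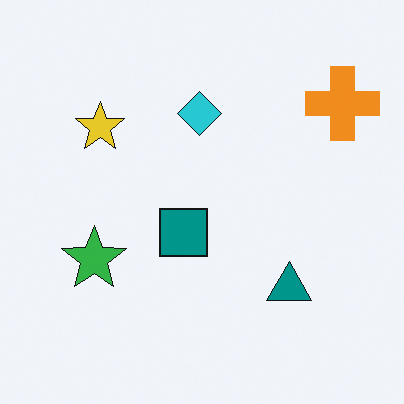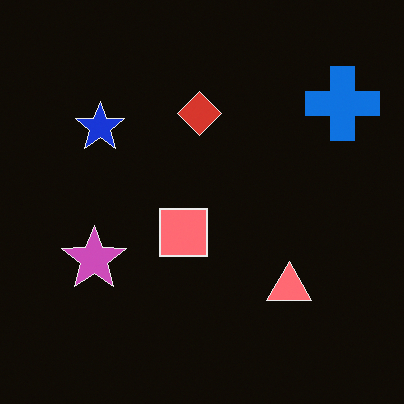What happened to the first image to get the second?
The transformation is: color-inverted (negative).

The light background has become dark and every shape's color is its complement — a photographic negative.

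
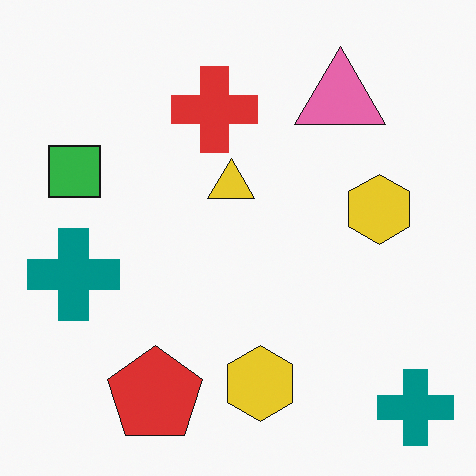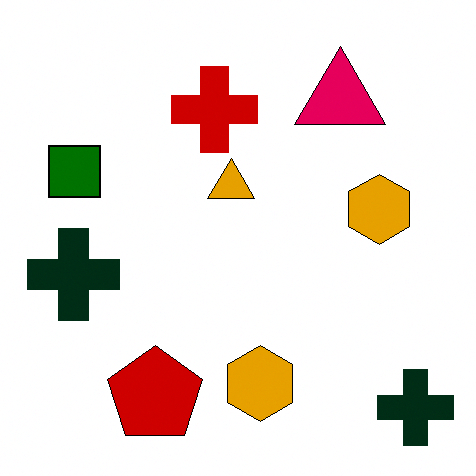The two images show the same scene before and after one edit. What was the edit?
The second image is the first boosted in contrast.

Tones are pushed away from mid-grey across the whole image — a global contrast change.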